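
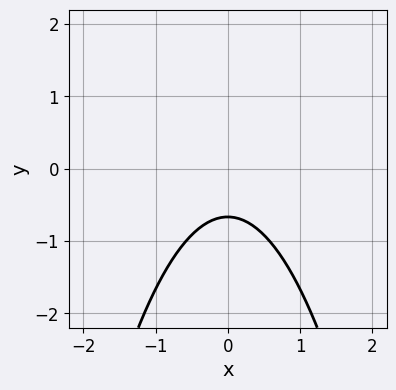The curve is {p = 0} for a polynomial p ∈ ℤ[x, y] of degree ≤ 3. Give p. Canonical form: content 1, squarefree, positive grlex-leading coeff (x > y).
Degree: the shape is more complex than any degree-1 curve, so deg p = 2.
Symmetries: mirror symmetry x ↦ −x ⇒ only even powers of x.
Observable constraints: the curve avoids every integer x-axis point in the box.
Fitting integer coefficients to these (and the overall shape) gives p.

3*x^2 + 3*y + 2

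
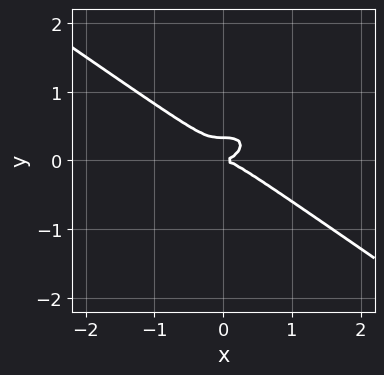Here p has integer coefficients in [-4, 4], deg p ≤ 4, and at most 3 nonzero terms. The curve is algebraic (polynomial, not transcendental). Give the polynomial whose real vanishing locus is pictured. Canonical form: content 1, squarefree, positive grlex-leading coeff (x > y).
x^3 + 3*y^3 - y^2

First, the degree is 3 — a generic line meets the curve in up to 3 points.
Then, from the axis intercepts and sections: it meets the y-axis at y = 0 (among the integer gridlines); one x-axis crossing is at x = 0.
Finally, these observations pin down the coefficients.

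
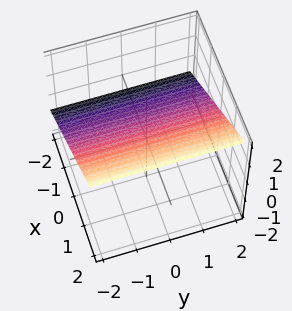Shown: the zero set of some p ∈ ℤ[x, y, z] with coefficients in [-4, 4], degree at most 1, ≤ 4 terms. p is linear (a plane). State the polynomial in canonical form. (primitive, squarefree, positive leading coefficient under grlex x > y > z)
(a) The degree is 1 — every cross-section is a straight line — this is a plane.
(b) From the axis intercepts and sections: it misses every integer gridline on the y-axis; it meets the x-axis at x = -1 (among the integer gridlines).
(c) Matching integer coefficients to the picture gives p.

2*x - 3*z + 2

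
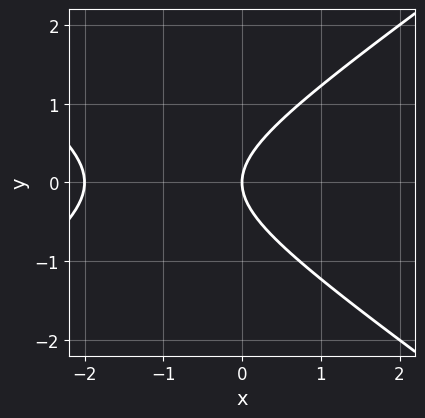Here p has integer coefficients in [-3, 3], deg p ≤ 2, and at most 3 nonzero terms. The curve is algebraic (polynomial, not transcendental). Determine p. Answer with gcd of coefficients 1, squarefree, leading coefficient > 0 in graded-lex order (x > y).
(a) deg p = 2.
(b) Symmetries: it's symmetric under y → −y, forcing even powers of y.
(c) From the visible intercepts: among the integer gridlines, it crosses the x-axis at x ∈ {-2, 0}; it crosses the y-axis at the gridline y = 0.
(d) Matching integer coefficients to the picture gives p.

x^2 - 2*y^2 + 2*x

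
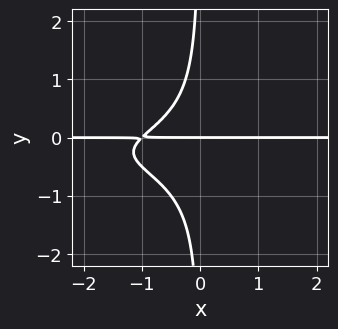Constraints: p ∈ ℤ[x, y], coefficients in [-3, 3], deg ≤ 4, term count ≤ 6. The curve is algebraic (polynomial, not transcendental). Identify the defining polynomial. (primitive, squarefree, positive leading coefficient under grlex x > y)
First, the degree is 4 — no degree-3 curve has this shape.
Then, reading off the gridlines: it meets the y-axis at y = 0 (among the integer gridlines); the visible x-axis segment lies entirely on the curve.
Finally, matching integer coefficients to the picture gives p.

2*x*y^3 + x*y^2 + x*y + y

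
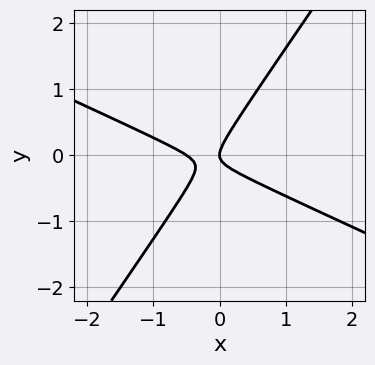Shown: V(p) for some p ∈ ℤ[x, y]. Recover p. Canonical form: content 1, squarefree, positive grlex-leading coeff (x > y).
2*x^2 + 3*x*y - 3*y^2 + x

(a) Degree: a generic line meets the curve in up to 2 points, so deg p = 2.
(b) From the axis intercepts and sections: it crosses the x-axis at the gridline x = 0; one y-axis crossing is at y = 0.
(c) Assembling these constraints gives the stated polynomial.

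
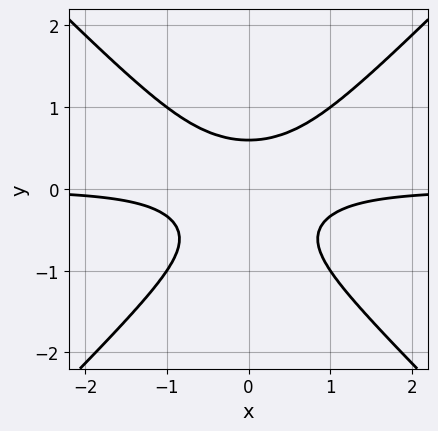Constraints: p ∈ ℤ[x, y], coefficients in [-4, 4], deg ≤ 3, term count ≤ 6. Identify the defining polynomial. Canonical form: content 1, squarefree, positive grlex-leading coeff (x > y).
3*x^2*y - 3*y^3 - y^2 + 1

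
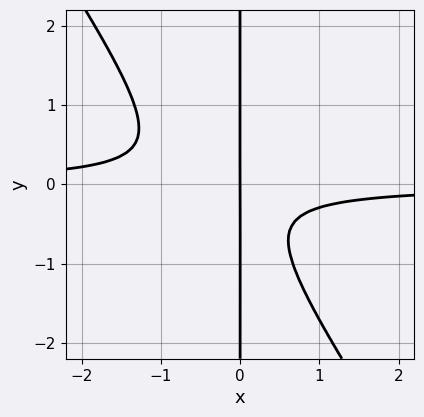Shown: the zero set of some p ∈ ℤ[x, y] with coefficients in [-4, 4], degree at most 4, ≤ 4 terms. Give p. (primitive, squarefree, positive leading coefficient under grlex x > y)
3*x^2*y + 2*x*y^2 + x*y + x

1. The degree is 3 — no degree-2 curve has this shape.
2. From the axis intercepts and sections: the visible y-axis segment lies entirely on the curve; one x-axis crossing is at x = 0.
3. Assembling these constraints gives the stated polynomial.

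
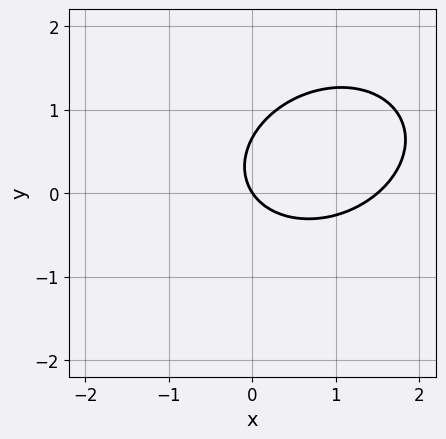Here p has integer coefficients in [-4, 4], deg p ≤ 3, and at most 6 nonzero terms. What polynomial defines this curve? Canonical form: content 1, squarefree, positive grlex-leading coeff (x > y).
2*x^2 - x*y + 3*y^2 - 3*x - 2*y

The degree is 2 — the shape is more complex than any degree-1 curve.
Checking where it meets the axes: one x-axis crossing is at x = 0; one y-axis crossing is at y = 0.
Matching integer coefficients to the picture gives p.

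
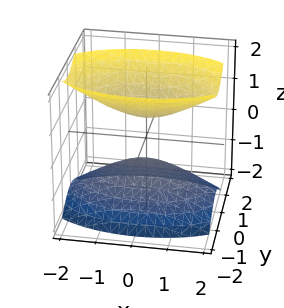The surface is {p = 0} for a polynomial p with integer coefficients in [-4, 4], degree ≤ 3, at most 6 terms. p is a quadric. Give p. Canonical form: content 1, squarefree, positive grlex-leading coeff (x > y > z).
First, the picture has 2 separate pieces. Treating them together as one polynomial.
Next, the degree is 2 — two sheets facing apart; a quadric.
Then, symmetries: it's symmetric under y → −y, forcing even powers of y; mirror symmetry z ↦ −z ⇒ only even powers of z; mirror symmetry x ↦ −x ⇒ only even powers of x.
Next, reading off the gridlines: the surface avoids every integer x-axis point in the box; the surface avoids every integer y-axis point in the box.
Finally, these observations pin down the coefficients.

x^2 + 3*y^2 - 2*z^2 + 1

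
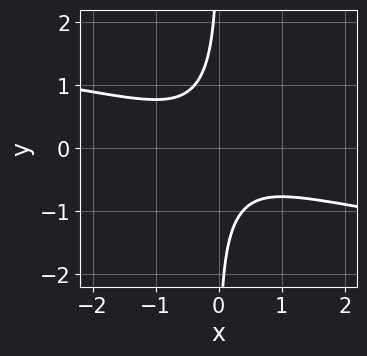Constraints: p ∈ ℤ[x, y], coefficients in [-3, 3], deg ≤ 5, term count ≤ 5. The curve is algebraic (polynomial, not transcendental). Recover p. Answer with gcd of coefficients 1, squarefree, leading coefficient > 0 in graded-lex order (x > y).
x*y^3 + x^2 + 2*x*y + 1

The degree is 4 — no degree-3 curve has this shape.
From the axis intercepts and sections: the curve avoids every integer y-axis point in the box; it misses every integer gridline on the x-axis.
Together with the visible shape, these determine p as stated.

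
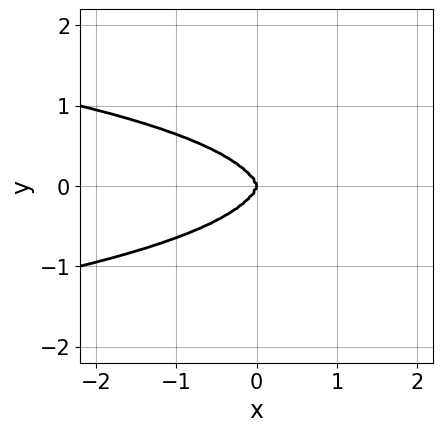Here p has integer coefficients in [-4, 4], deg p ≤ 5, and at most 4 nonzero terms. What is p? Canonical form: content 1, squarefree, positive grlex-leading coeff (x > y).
2*x^2*y^2 + y^4 + x^3

1. deg p = 4. A generic line meets the curve in up to 4 points.
2. Symmetries: it's symmetric under y → −y, forcing even powers of y.
3. From the visible intercepts: one x-axis crossing is at x = 0; it meets the y-axis at y = 0 (among the integer gridlines).
4. Together with the visible shape, these determine p as stated.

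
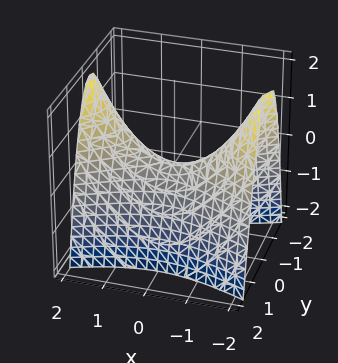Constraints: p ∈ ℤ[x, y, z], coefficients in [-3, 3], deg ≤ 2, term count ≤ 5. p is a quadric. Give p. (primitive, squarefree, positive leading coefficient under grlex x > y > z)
x^2 - 3*y^2 - 2*z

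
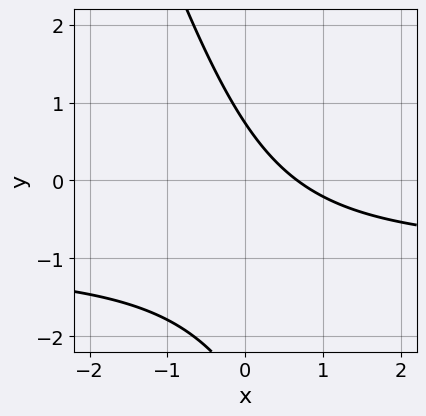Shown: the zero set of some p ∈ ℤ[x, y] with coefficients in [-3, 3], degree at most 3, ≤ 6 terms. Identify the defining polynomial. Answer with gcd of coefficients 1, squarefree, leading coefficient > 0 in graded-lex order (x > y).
3*x*y + y^2 + 3*x + 2*y - 2

First, the degree is 2 — a generic line meets the curve in up to 2 points.
Finally, the integer polynomial consistent with all of this is the stated p.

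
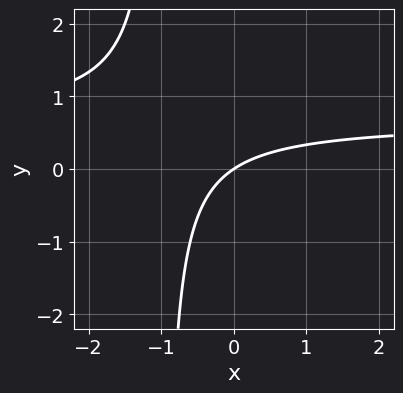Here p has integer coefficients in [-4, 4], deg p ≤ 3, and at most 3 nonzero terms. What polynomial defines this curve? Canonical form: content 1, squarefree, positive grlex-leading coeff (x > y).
3*x*y - 2*x + 3*y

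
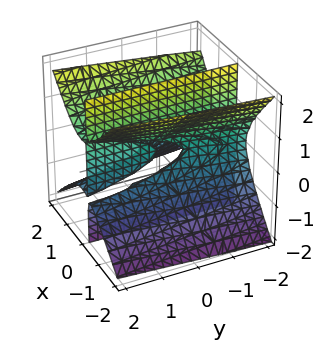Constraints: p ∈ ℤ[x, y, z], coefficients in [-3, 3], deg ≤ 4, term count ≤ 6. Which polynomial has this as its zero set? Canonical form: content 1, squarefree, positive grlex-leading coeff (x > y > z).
3*x^3 - 3*x*z^2 - 2*x^2 + x*y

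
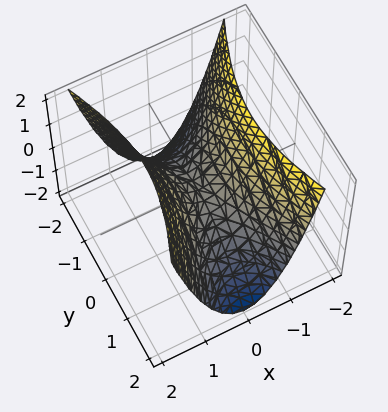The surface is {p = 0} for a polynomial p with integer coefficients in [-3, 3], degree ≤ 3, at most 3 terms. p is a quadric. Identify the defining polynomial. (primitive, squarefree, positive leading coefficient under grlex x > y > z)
First, the degree is 2 — a saddle surface; a quadric.
Then, symmetries: the y ↦ −y reflection is a symmetry, so y appears only in even powers; mirror symmetry x ↦ −x ⇒ only even powers of x.
Then, observable constraints: it meets the z-axis at z = 0 (among the integer gridlines); it meets the x-axis at x = 0 (among the integer gridlines); it crosses the y-axis at the gridline y = 0.
Finally, assembling these constraints gives the stated polynomial.

3*x^2 - y^2 - 2*z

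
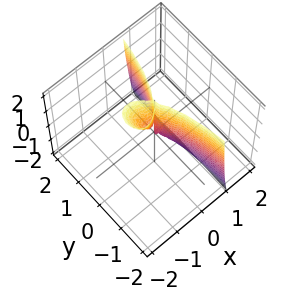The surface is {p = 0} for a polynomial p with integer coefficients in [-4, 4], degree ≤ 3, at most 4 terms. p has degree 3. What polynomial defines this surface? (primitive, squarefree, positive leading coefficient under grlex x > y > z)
Degree: no degree-2 surface has this shape, so deg p = 3.
Against the integer gridlines: it meets the x-axis at x = 0 (among the integer gridlines); one y-axis crossing is at y = 0; every point of the z-axis in the box is on the surface.
Solving for integer coefficients yields p as stated.

2*x^3 + x^2*z + x*y^2 - y^2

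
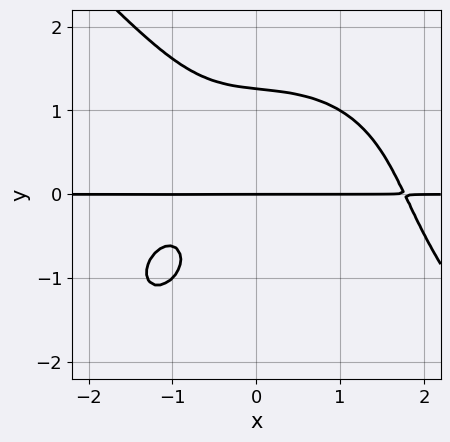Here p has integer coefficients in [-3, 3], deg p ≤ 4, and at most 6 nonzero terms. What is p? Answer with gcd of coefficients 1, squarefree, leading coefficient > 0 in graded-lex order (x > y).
x^3*y + y^4 + 2*x*y^2 - 2*x*y - 2*y

(a) deg p = 4. The shape is more complex than any degree-3 curve.
(b) Observable constraints: one y-axis crossing is at y = 0; every point of the x-axis in the box is on the curve.
(c) These observations pin down the coefficients.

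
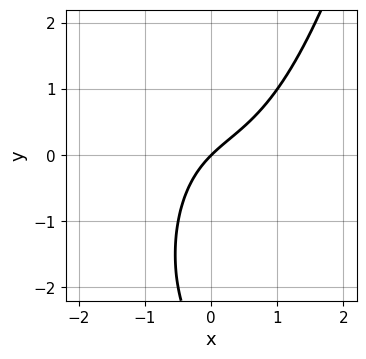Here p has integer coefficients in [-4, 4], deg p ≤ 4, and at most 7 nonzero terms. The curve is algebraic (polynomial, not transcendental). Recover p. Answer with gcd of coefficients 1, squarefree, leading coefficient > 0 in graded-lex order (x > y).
The degree is 3 — the shape is more complex than any degree-2 curve.
Observable constraints: it meets the x-axis at x = 0 (among the integer gridlines); it crosses the y-axis at the gridline y = 0.
Fitting integer coefficients to these (and the overall shape) gives p.

2*x^3 - x^2 - y^2 + 3*x - 3*y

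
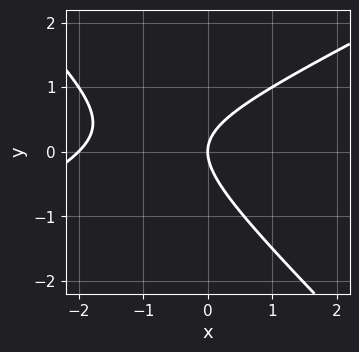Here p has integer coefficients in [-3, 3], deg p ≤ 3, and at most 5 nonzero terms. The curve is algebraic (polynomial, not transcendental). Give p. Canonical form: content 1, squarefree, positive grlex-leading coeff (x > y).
x^2 - x*y - 2*y^2 + 2*x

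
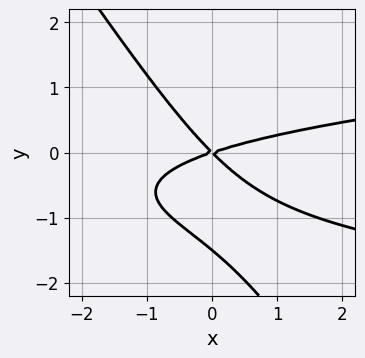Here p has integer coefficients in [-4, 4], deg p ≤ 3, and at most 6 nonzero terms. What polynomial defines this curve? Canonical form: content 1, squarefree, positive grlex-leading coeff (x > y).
First, deg p = 3.
Then, observable constraints: it crosses the x-axis at the gridline x = 0; one y-axis crossing is at y = 0.
Finally, the integer polynomial consistent with all of this is the stated p.

3*x*y^2 + 2*y^3 - x^2 + 2*x*y + 3*y^2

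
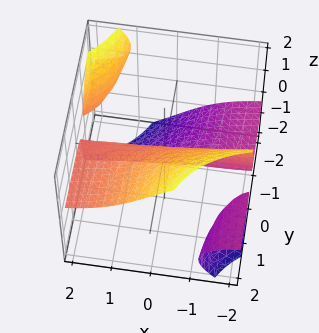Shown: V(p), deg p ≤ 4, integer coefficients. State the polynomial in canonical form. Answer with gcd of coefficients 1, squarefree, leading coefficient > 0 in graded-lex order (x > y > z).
2*x*y*z + z^3 - 2*y

1. There are 3 components. Treating them together as one polynomial.
2. Degree: no degree-2 surface has this shape, so deg p = 3.
3. Checking where it meets the axes: it meets the y-axis at y = 0 (among the integer gridlines); it meets the z-axis at z = 0 (among the integer gridlines).
4. The integer polynomial consistent with all of this is the stated p. Check: (-1, 0, 0) on the x-axis lies on the surface, and p(-1, 0, 0) = 0. ✓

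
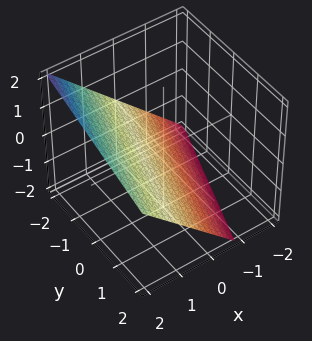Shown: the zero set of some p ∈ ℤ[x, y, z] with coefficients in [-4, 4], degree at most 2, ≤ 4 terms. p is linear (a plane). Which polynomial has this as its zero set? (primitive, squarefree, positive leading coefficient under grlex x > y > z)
3*x - y - 3*z - 2

The degree is 1 — every cross-section is a straight line — this is a plane.
From the visible intercepts: one y-axis crossing is at y = -2.
Assembling these constraints gives the stated polynomial.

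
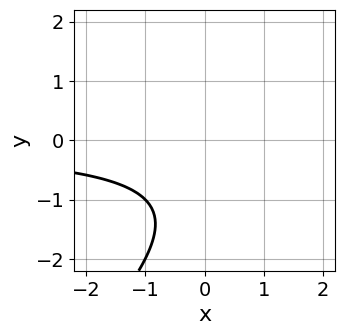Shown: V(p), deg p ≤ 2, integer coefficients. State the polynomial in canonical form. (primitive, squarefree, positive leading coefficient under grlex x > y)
The degree is 2 — no degree-1 curve has this shape.
From the visible intercepts: the curve avoids every integer x-axis point in the box; the curve avoids every integer y-axis point in the box.
The integer polynomial consistent with all of this is the stated p.

x*y - y^2 - 2*y - 2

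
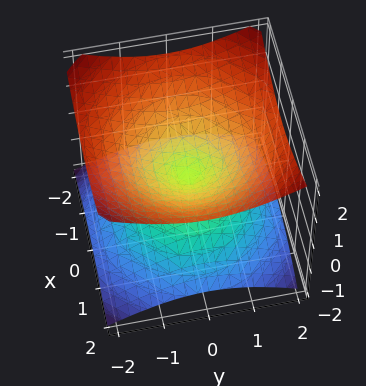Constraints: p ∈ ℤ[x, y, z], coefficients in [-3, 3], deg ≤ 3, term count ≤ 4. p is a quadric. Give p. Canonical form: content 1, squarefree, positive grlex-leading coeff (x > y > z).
deg p = 2. Two nappes meeting at a single point; a quadric.
Symmetries: the z ↦ −z reflection is a symmetry, so z appears only in even powers; every cross-section ⟂ z is a circle, so x, y appear only via x² + y².
Checking where it meets the axes: a circular section at z = -1 has radius between 1 and 2; it meets the x-axis at x = 0 (among the integer gridlines); it meets the y-axis at y = 0 (among the integer gridlines); it crosses the z-axis at the gridline z = 0.
Assembling these constraints gives the stated polynomial.

x^2 + y^2 - 2*z^2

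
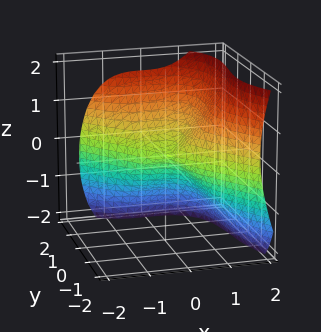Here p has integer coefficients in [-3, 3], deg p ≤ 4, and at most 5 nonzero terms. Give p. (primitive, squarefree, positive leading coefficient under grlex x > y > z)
First, the degree is 3 — no degree-2 surface has this shape.
Then, checking where it meets the axes: it crosses the y-axis at the gridline y = 0; it meets the z-axis at z = 0 (among the integer gridlines); it meets the x-axis at x = 0 (among the integer gridlines).
Finally, the integer polynomial consistent with all of this is the stated p.

2*x^3 + y^3 - y*z - 2*z^2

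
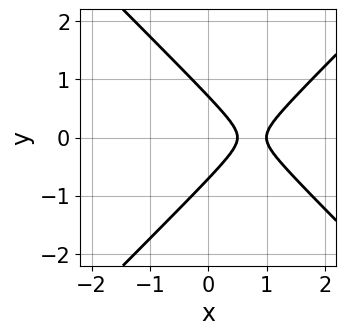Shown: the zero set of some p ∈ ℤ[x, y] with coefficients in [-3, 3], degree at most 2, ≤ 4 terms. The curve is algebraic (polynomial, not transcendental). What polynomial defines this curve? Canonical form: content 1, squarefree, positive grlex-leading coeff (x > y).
(a) deg p = 2. A generic line meets the curve in up to 2 points.
(b) Symmetries: it's symmetric under y → −y, forcing even powers of y.
(c) From the visible intercepts: one x-axis crossing is at x = 1.
(d) Fitting integer coefficients to these (and the overall shape) gives p.

2*x^2 - 2*y^2 - 3*x + 1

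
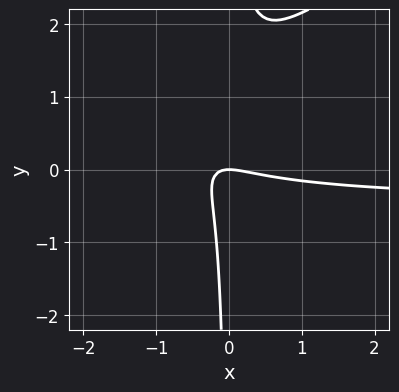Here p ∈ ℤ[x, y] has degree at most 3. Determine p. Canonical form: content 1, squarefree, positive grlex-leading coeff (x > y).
(a) deg p = 3. No degree-2 curve has this shape.
(b) From the visible intercepts: it meets the x-axis at x = 0 (among the integer gridlines); it meets the y-axis at y = 0 (among the integer gridlines).
(c) Solving for integer coefficients yields p as stated.

2*x^2*y - 3*x*y^2 + x^2 + 3*x*y + y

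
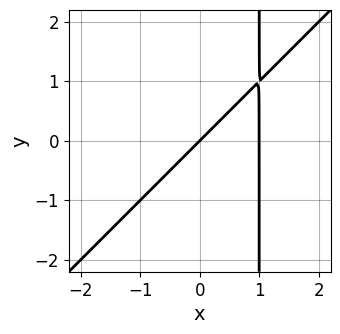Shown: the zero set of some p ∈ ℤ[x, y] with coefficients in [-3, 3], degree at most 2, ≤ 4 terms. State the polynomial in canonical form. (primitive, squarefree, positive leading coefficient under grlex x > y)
x^2 - x*y - x + y

The degree is 2 — no degree-1 curve has this shape.
From the visible intercepts: one y-axis crossing is at y = 0; the x-axis gridline crossings are at x ∈ {0, 1}.
Putting this together gives p.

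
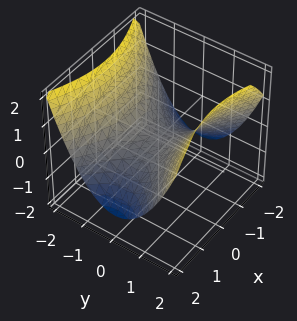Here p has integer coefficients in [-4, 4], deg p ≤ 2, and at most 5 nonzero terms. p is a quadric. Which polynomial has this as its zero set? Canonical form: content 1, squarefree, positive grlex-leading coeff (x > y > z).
x^2 - 2*y^2 + 3*z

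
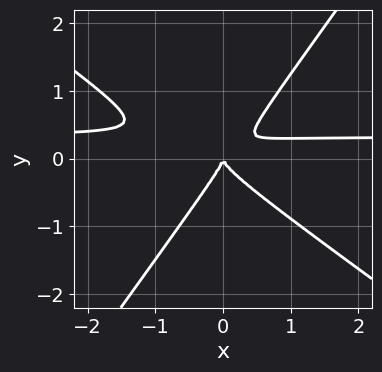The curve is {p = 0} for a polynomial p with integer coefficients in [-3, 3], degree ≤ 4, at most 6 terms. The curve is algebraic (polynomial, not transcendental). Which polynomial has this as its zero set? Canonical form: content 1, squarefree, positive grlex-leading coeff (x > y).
3*x^2*y + 2*x*y^2 - 3*y^3 - x^2

The degree is 3 — a generic line meets the curve in up to 3 points.
Observable constraints: it crosses the y-axis at the gridline y = 0; it meets the x-axis at x = 0 (among the integer gridlines).
Together with the visible shape, these determine p as stated.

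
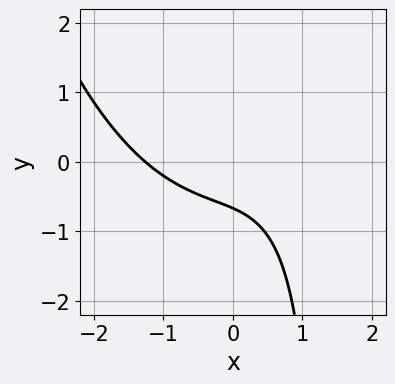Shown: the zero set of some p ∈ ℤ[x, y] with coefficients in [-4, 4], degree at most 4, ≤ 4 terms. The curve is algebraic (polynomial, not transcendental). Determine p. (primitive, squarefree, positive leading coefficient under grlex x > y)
First, degree: no degree-2 curve has this shape, so deg p = 3.
Finally, solving for integer coefficients yields p as stated.

x^3 - 2*x*y + 3*y + 2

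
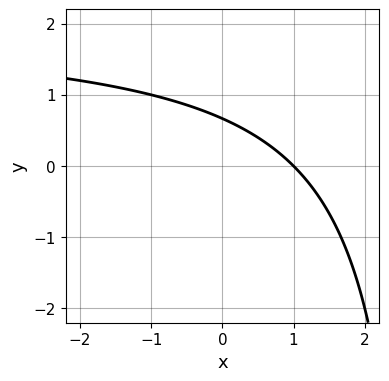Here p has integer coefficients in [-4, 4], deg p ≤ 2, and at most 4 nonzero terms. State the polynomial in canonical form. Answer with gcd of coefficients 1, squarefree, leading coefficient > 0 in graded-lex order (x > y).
(a) deg p = 2. A generic line meets the curve in up to 2 points.
(b) Observable constraints: one x-axis crossing is at x = 1.
(c) Matching integer coefficients to the picture gives p.

x*y - 2*x - 3*y + 2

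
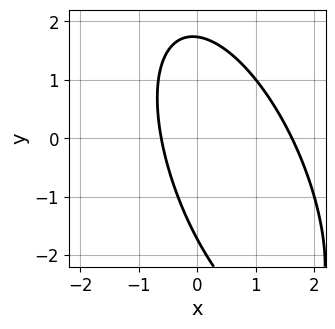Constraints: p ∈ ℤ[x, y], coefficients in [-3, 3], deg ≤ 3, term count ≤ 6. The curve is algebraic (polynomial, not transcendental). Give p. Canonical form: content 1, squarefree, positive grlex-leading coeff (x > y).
1. The degree is 2 — no degree-1 curve has this shape.
2. The integer polynomial consistent with all of this is the stated p.

3*x^2 + 2*x*y + y^2 - 3*x - 3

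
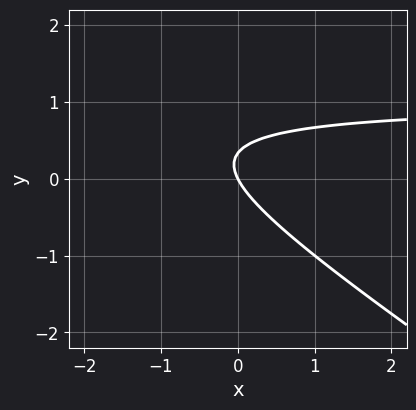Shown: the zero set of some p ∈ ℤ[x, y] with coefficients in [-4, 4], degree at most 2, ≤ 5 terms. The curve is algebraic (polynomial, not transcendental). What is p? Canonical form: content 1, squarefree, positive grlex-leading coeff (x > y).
First, the degree is 2 — no degree-1 curve has this shape.
Then, reading off the gridlines: it crosses the y-axis at the gridline y = 0; it meets the x-axis at x = 0 (among the integer gridlines).
Finally, fitting integer coefficients to these (and the overall shape) gives p.

2*x*y + 3*y^2 - 2*x - y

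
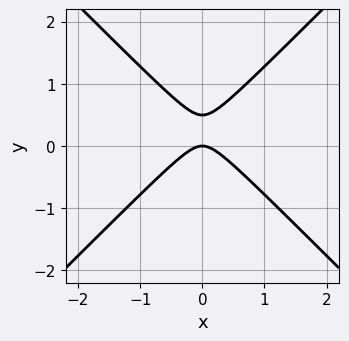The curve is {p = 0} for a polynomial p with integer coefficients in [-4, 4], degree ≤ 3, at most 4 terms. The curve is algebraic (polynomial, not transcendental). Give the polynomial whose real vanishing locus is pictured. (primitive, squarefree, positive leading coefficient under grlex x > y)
First, deg p = 2.
Then, symmetries: mirror symmetry x ↦ −x ⇒ only even powers of x.
Then, observable constraints: it meets the y-axis at y = 0 (among the integer gridlines); it crosses the x-axis at the gridline x = 0.
Finally, together with the visible shape, these determine p as stated.

2*x^2 - 2*y^2 + y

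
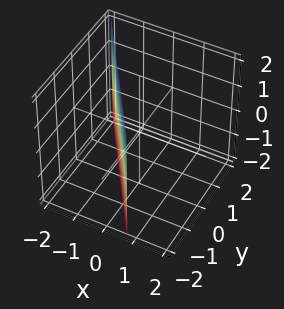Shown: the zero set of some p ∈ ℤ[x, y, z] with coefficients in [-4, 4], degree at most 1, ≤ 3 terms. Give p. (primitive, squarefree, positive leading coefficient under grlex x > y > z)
(a) Degree: every cross-section is a straight line — this is a plane, so deg p = 1.
(b) Against the integer gridlines: one y-axis crossing is at y = -1; it misses every integer gridline on the z-axis.
(c) Together with the visible shape, these determine p as stated.

3*x + 2*y + 2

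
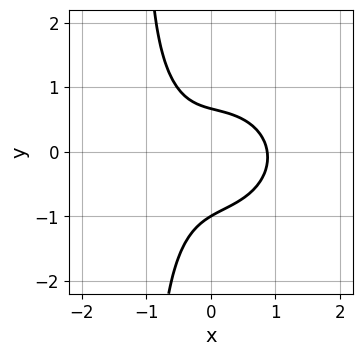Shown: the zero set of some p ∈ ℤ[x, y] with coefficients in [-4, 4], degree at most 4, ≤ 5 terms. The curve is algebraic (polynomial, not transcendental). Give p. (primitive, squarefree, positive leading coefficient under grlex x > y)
3*x^3 + 3*x*y^2 + 3*y^2 + y - 2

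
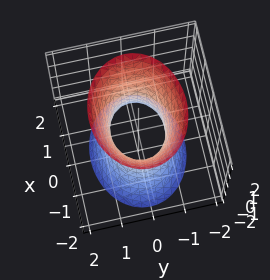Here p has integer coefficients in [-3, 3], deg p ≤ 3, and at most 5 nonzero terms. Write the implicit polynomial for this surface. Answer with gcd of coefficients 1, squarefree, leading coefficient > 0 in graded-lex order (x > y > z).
1. deg p = 2.
2. Symmetries: it's symmetric under z → −z, forcing even powers of z; it's symmetric under y → −y, forcing even powers of y; it's symmetric under x → −x, forcing even powers of x.
3. Reading off the gridlines: the x-axis gridline crossings are at x ∈ {-1, 1}; the surface avoids every integer z-axis point in the box.
4. Assembling these constraints gives the stated polynomial.

2*x^2 + 3*y^2 - z^2 - 2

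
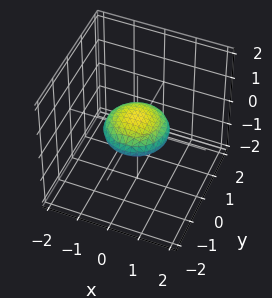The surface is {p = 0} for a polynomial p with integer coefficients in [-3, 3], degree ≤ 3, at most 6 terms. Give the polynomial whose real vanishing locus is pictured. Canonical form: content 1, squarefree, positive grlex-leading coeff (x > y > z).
x^2 + y^2 + 3*z^2 - 1

deg p = 2. Bounded and convex; a quadric.
Symmetries: it's symmetric under z → −z, forcing even powers of z; rotational symmetry about the z-axis ⇒ p depends on x, y only through x² + y².
From the visible intercepts: the x-axis gridline crossings are at x ∈ {-1, 1}; a circular section at z = 0 has radius exactly 1; the y-axis gridline crossings are at y ∈ {-1, 1}.
Fitting integer coefficients to these (and the overall shape) gives p.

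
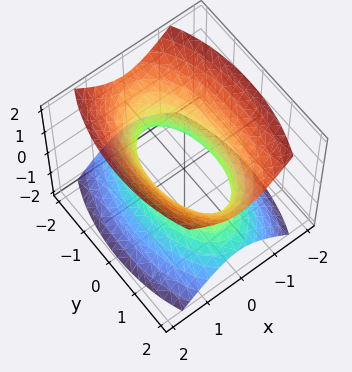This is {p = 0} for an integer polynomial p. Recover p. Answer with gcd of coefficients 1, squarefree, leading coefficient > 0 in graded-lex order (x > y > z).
(a) The degree is 2 — an hourglass — one-sheet hyperboloid; a quadric.
(b) Symmetries: mirror symmetry z ↦ −z ⇒ only even powers of z; mirror symmetry y ↦ −y ⇒ only even powers of y; the x ↦ −x reflection is a symmetry, so x appears only in even powers.
(c) From the visible intercepts: the surface avoids every integer z-axis point in the box.
(d) Matching integer coefficients to the picture gives p.

3*x^2 + y^2 - 2*z^2 - 2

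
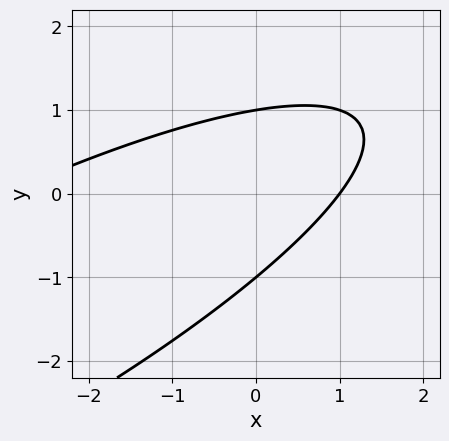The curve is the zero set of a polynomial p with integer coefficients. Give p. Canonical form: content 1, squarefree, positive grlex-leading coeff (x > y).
x^2 - 3*x*y + 3*y^2 + 2*x - 3

The degree is 2 — the shape is more complex than any degree-1 curve.
Checking where it meets the axes: among the integer gridlines, it crosses the y-axis at y ∈ {-1, 1}; it meets the x-axis at x = 1 (among the integer gridlines).
Putting this together gives p.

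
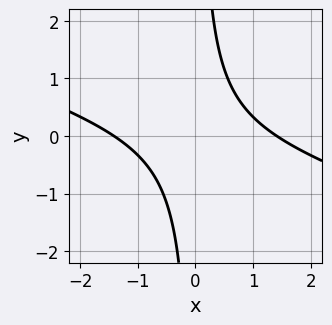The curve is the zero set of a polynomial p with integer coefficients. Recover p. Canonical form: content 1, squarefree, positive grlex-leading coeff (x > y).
x^2 + 3*x*y - 2

(a) deg p = 2. The shape is more complex than any degree-1 curve.
(b) Checking where it meets the axes: it misses every integer gridline on the y-axis.
(c) Assembling these constraints gives the stated polynomial.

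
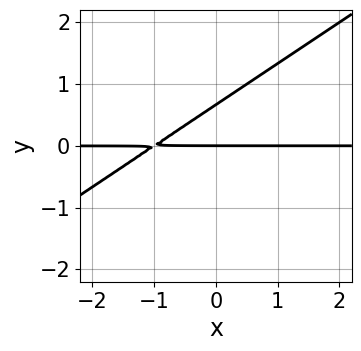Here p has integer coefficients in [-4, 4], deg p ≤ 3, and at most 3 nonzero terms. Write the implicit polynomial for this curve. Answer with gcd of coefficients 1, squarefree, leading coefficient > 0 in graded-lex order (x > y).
2*x*y - 3*y^2 + 2*y

(a) The degree is 2 — the shape is more complex than any degree-1 curve.
(b) Against the integer gridlines: it meets the y-axis at y = 0 (among the integer gridlines); every point of the x-axis in the box is on the curve.
(c) Putting this together gives p.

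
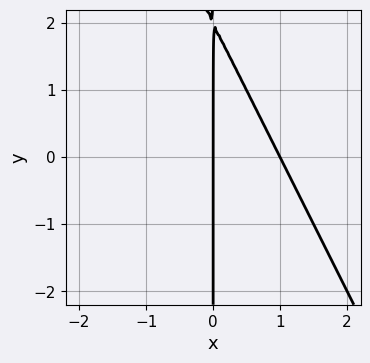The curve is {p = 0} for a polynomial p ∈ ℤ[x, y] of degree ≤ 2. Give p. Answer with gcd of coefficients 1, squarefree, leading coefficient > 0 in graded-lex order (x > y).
(a) deg p = 2.
(b) Checking where it meets the axes: every point of the y-axis in the box is on the curve; among the integer gridlines, it crosses the x-axis at x ∈ {0, 1}.
(c) Putting this together gives p.

2*x^2 + x*y - 2*x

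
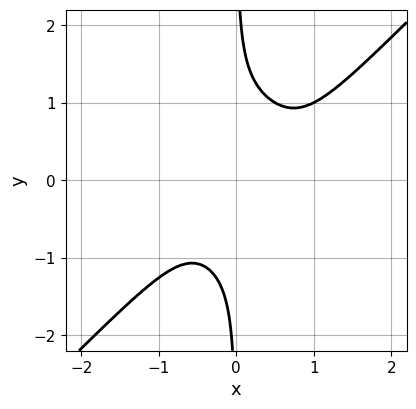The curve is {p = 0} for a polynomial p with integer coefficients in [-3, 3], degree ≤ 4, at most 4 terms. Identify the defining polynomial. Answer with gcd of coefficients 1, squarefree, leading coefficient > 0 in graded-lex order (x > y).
The degree is 4 — no degree-3 curve has this shape.
Against the integer gridlines: the curve avoids every integer y-axis point in the box; no x-intercept at any integer in the box.
These observations pin down the coefficients.

2*x^4 - 2*x*y^3 - x^3 + 1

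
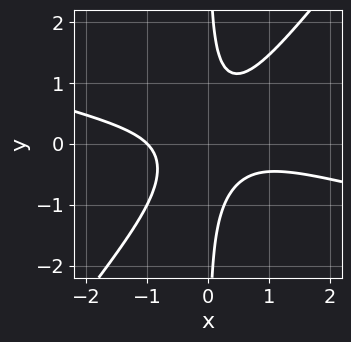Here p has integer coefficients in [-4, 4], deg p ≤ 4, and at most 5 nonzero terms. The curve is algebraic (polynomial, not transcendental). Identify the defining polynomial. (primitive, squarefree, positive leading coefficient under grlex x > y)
x^3 + 3*x^2*y - 3*x*y^2 + 1

(a) Degree: no degree-2 curve has this shape, so deg p = 3.
(b) Observable constraints: the curve avoids every integer y-axis point in the box; it crosses the x-axis at the gridline x = -1.
(c) The integer polynomial consistent with all of this is the stated p.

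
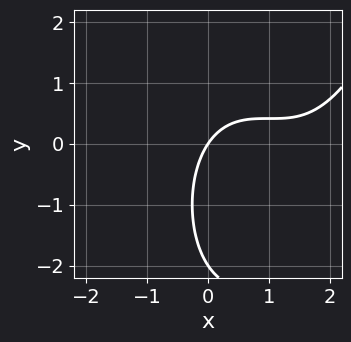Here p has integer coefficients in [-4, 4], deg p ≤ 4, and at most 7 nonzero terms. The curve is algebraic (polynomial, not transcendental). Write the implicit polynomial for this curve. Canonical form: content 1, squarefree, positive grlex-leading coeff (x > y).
(a) Degree: a generic line meets the curve in up to 3 points, so deg p = 3.
(b) From the visible intercepts: among the integer gridlines, it crosses the y-axis at y ∈ {-2, 0}; it crosses the x-axis at the gridline x = 0.
(c) Putting this together gives p.

x^3 - 3*x^2 - y^2 + 3*x - 2*y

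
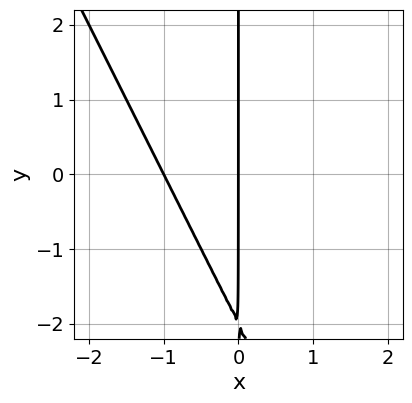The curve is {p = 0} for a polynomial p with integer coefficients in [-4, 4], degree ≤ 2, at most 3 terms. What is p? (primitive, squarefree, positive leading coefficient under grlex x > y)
2*x^2 + x*y + 2*x

The degree is 2 — a generic line meets the curve in up to 2 points.
Observable constraints: the x-axis gridline crossings are at x ∈ {-1, 0}; the visible y-axis segment lies entirely on the curve.
The integer polynomial consistent with all of this is the stated p.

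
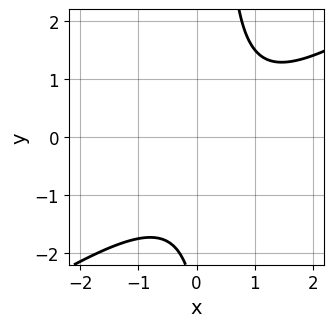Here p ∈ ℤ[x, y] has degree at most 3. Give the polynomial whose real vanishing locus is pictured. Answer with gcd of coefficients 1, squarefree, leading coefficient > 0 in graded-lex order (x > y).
First, deg p = 2. No degree-1 curve has this shape.
Then, observable constraints: no x-intercept at any integer in the box; the curve avoids every integer y-axis point in the box.
Finally, fitting integer coefficients to these (and the overall shape) gives p.

2*x^2 - 3*x*y - 2*x + y + 3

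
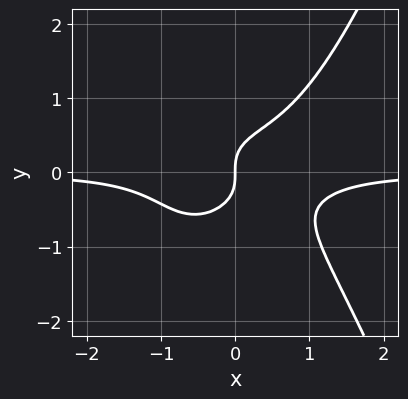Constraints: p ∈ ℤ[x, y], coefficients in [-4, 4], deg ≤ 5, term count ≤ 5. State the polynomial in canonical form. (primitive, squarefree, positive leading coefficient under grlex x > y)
2*x^3*y - 2*y^3 + x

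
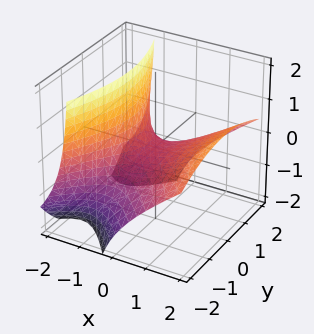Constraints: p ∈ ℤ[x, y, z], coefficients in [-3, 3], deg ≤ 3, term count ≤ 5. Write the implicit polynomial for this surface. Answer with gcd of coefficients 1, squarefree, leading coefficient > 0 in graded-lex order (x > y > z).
2*x^2 - 3*x*z - y^2 - 3*z

1. The degree is 2 — the shape is more complex than any degree-1 surface.
2. From the visible intercepts: it crosses the x-axis at the gridline x = 0; one z-axis crossing is at z = 0; one y-axis crossing is at y = 0.
3. Together with the visible shape, these determine p as stated.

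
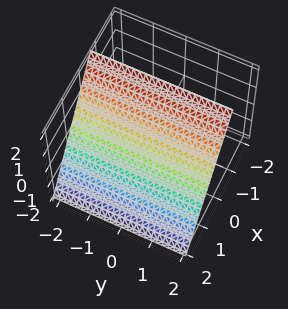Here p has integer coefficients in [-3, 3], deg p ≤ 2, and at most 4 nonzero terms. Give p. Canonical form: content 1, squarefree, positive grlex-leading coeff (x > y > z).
3*x + 2*z - 2

(a) deg p = 1.
(b) Against the integer gridlines: the surface avoids every integer y-axis point in the box; it meets the z-axis at z = 1 (among the integer gridlines).
(c) Matching integer coefficients to the picture gives p.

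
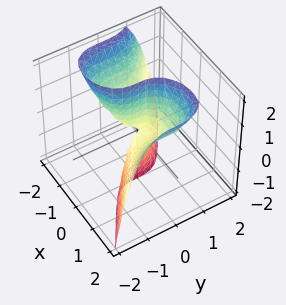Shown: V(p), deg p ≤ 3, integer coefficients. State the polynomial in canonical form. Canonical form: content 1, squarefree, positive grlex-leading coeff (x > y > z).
x^3 + 2*y^3 - 2*x*z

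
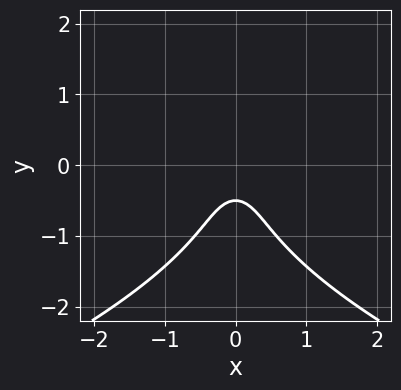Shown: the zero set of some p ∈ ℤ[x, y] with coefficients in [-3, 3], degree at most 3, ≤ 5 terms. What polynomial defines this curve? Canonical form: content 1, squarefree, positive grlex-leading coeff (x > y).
1. The degree is 3 — no degree-2 curve has this shape.
2. Symmetries: the x ↦ −x reflection is a symmetry, so x appears only in even powers.
3. From the axis intercepts and sections: it misses every integer gridline on the x-axis.
4. Assembling these constraints gives the stated polynomial.

2*y^3 + 3*x^2 + 3*y^2 + 3*y + 1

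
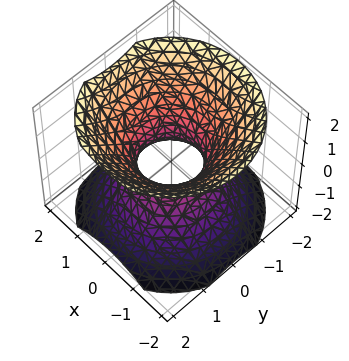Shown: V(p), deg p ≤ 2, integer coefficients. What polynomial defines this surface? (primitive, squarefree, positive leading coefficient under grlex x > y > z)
3*x^2 + 3*y^2 - 3*z^2 - 2

(a) The degree is 2 — an hourglass — one-sheet hyperboloid; a quadric.
(b) Symmetries: it's symmetric under z → −z, forcing even powers of z; rotational symmetry about the z-axis ⇒ p depends on x, y only through x² + y².
(c) From the visible intercepts: a circular section at z = 0 has radius between 0 and 1; the surface avoids every integer z-axis point in the box.
(d) Fitting integer coefficients to these (and the overall shape) gives p.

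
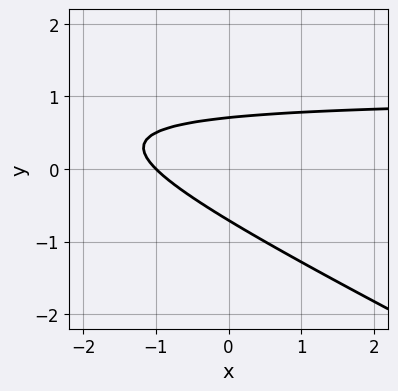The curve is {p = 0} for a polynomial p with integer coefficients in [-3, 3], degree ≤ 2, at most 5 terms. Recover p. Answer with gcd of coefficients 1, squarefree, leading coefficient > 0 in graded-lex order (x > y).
x*y + 2*y^2 - x - 1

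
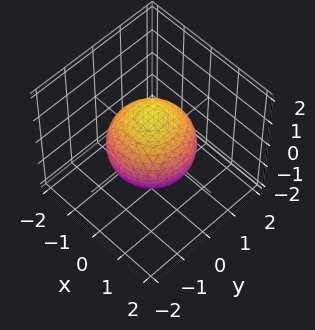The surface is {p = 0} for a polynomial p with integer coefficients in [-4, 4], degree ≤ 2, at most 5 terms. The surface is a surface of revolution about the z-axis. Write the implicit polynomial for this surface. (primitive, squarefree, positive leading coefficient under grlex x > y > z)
2*x^2 + 2*y^2 + 2*z^2 - 3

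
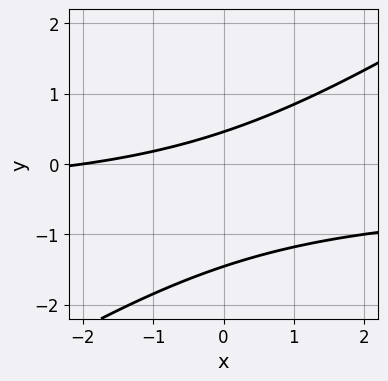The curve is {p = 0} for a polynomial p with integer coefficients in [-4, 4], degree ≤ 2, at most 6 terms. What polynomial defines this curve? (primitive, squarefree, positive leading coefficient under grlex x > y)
2*x*y - 3*y^2 + x - 3*y + 2

The degree is 2 — the shape is more complex than any degree-1 curve.
Against the integer gridlines: it crosses the x-axis at the gridline x = -2.
Matching integer coefficients to the picture gives p.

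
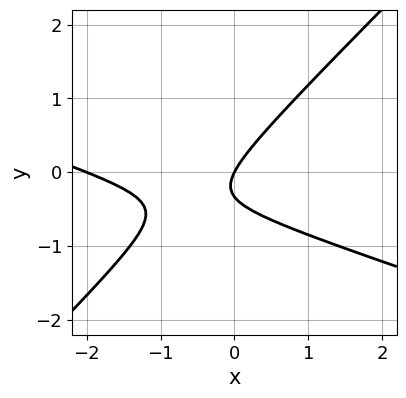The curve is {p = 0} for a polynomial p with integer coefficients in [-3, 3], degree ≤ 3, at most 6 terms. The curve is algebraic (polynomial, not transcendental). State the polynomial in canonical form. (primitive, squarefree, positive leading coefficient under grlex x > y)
x^2 + 2*x*y - 3*y^2 + 2*x - y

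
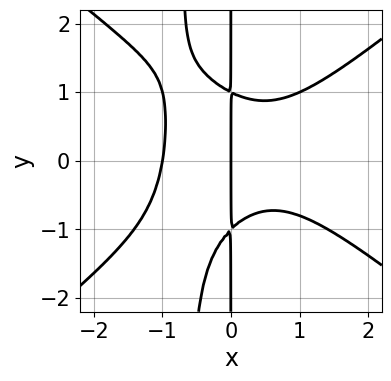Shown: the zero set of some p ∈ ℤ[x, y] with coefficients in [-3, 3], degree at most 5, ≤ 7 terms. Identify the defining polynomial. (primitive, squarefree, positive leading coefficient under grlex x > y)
2*x^4 - 3*x^2*y^2 + x^2*y - 2*x*y^2 + 2*x

First, deg p = 4. A generic line meets the curve in up to 4 points.
Then, from the visible intercepts: every point of the y-axis in the box is on the curve; among the integer gridlines, it crosses the x-axis at x ∈ {-1, 0}.
Finally, putting this together gives p.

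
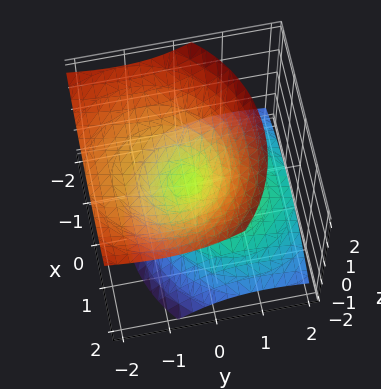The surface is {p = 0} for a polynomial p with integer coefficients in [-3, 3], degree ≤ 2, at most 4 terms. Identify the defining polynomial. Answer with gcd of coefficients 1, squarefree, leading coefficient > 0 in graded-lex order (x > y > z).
2*x^2 + 2*y^2 + 3*y*z - 3*z^2

(a) The picture has 2 separate pieces.
(b) The degree is 2 — the shape is more complex than any degree-1 surface.
(c) Reading off the gridlines: one z-axis crossing is at z = 0; one y-axis crossing is at y = 0; one x-axis crossing is at x = 0.
(d) These observations pin down the coefficients.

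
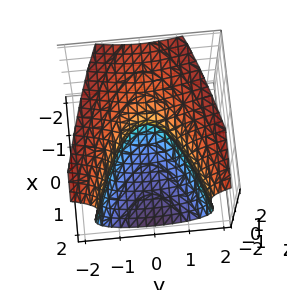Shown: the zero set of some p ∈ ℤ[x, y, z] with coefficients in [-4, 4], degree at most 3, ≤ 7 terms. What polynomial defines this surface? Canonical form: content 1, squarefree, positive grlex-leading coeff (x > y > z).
z^3 - 2*y^2 + 2*x - z + 1

The degree is 3 — a generic line meets the surface in up to 3 points.
Solving for integer coefficients yields p as stated.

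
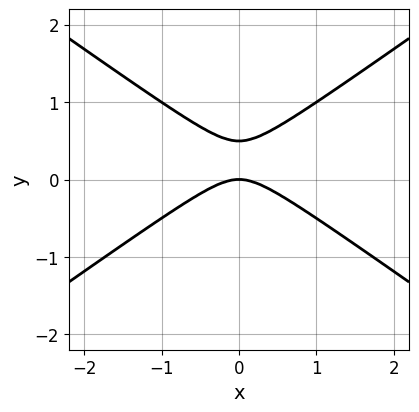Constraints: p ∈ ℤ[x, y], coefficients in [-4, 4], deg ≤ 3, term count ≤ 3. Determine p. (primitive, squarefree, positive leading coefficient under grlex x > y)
x^2 - 2*y^2 + y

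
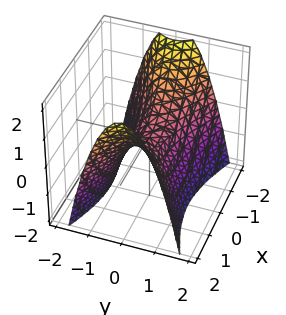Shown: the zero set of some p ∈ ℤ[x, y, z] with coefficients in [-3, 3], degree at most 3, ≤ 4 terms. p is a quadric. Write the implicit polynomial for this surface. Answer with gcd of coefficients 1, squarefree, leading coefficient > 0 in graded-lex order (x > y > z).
1. The degree is 2 — a saddle surface; a quadric.
2. Symmetries: mirror symmetry y ↦ −y ⇒ only even powers of y; the x ↦ −x reflection is a symmetry, so x appears only in even powers.
3. Observable constraints: it crosses the z-axis at the gridline z = 0; it crosses the y-axis at the gridline y = 0.
4. Putting this together gives p.

x^2 - 3*y^2 - 2*z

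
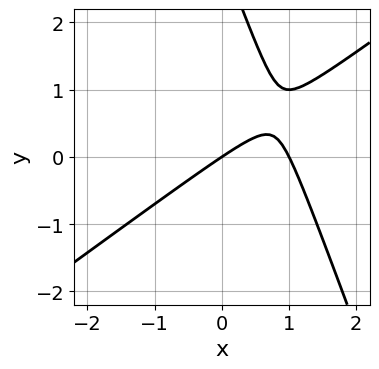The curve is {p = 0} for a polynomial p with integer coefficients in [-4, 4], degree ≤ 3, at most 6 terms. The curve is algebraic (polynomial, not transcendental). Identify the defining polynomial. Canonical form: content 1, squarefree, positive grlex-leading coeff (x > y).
1. The degree is 2 — the shape is more complex than any degree-1 curve.
2. From the axis intercepts and sections: the x-axis gridline crossings are at x ∈ {0, 1}; it meets the y-axis at y = 0 (among the integer gridlines).
3. Together with the visible shape, these determine p as stated.

2*x^2 - 2*x*y - y^2 - 2*x + 3*y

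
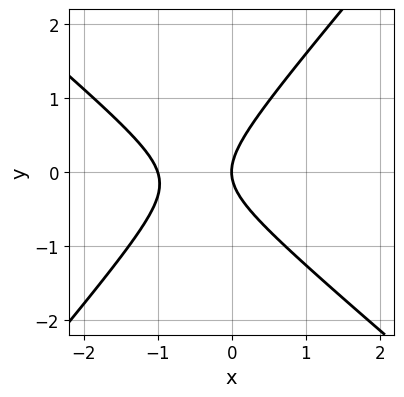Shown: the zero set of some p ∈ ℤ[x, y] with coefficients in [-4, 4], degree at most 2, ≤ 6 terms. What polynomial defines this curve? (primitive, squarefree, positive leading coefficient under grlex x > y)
3*x^2 + x*y - 3*y^2 + 3*x

The degree is 2 — the shape is more complex than any degree-1 curve.
Against the integer gridlines: among the integer gridlines, it crosses the x-axis at x ∈ {-1, 0}; it crosses the y-axis at the gridline y = 0.
Putting this together gives p.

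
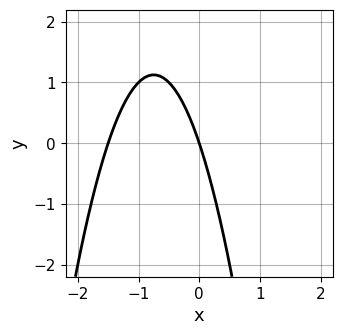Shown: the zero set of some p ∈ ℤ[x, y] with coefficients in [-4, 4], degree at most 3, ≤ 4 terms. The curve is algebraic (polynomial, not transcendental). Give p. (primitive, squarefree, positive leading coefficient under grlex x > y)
2*x^2 + 3*x + y

deg p = 2.
From the axis intercepts and sections: it meets the x-axis at x = 0 (among the integer gridlines); one y-axis crossing is at y = 0.
The integer polynomial consistent with all of this is the stated p.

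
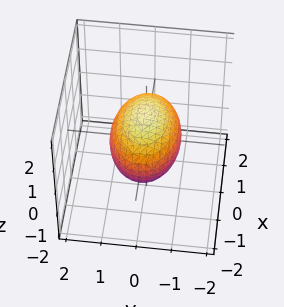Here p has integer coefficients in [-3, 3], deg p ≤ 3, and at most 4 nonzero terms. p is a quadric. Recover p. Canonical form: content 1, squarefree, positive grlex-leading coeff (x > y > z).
x^2 + 2*y^2 + 2*z^2 - 2

Degree: bounded and convex; a quadric, so deg p = 2.
Symmetries: the x ↦ −x reflection is a symmetry, so x appears only in even powers; it's symmetric under y → −y, forcing even powers of y; the z ↦ −z reflection is a symmetry, so z appears only in even powers.
Against the integer gridlines: the z-axis gridline crossings are at z ∈ {-1, 1}; among the integer gridlines, it crosses the y-axis at y ∈ {-1, 1}.
Together with the visible shape, these determine p as stated.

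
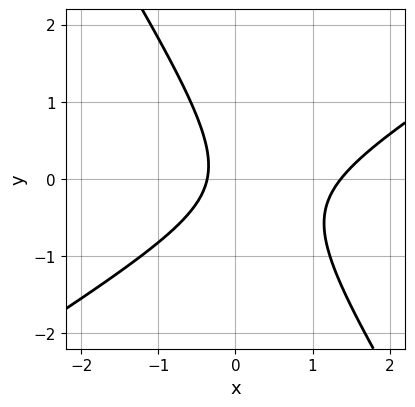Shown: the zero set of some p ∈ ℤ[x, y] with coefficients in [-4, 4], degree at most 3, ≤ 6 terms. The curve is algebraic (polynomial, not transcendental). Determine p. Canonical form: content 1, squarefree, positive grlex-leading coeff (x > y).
1. deg p = 2. No degree-1 curve has this shape.
2. Checking where it meets the axes: no y-intercept at any integer in the box.
3. The integer polynomial consistent with all of this is the stated p.

2*x^2 - 2*x*y - 2*y^2 - 2*x - 1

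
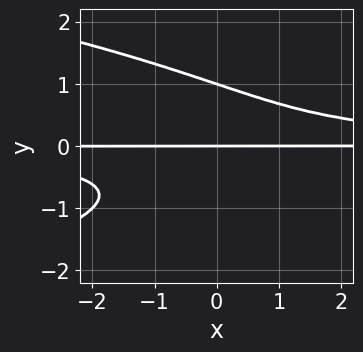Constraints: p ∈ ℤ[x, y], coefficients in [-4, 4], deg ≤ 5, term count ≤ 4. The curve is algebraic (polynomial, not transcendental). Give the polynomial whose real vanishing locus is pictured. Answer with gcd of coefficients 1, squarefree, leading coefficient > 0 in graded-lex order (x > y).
1. Degree: no degree-3 curve has this shape, so deg p = 4.
2. Against the integer gridlines: the y-axis gridline crossings are at y ∈ {0, 1}; every point of the x-axis in the box is on the curve.
3. The integer polynomial consistent with all of this is the stated p.

y^4 + x*y^2 - y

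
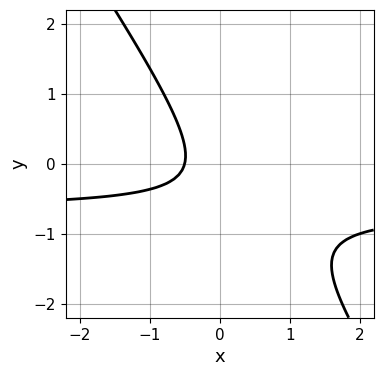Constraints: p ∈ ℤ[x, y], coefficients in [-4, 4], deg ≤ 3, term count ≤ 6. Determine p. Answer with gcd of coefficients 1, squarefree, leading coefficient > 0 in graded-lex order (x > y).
(a) The degree is 2 — a generic line meets the curve in up to 2 points.
(b) Observable constraints: the curve avoids every integer y-axis point in the box.
(c) Putting this together gives p.

3*x*y + 2*y^2 + 2*x + y + 1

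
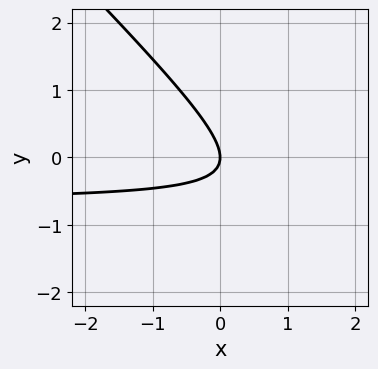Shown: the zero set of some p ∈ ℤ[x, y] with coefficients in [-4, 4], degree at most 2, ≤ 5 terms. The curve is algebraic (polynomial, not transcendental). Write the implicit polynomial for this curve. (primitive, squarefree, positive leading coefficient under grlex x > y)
3*x*y + 3*y^2 + 2*x

1. deg p = 2. No degree-1 curve has this shape.
2. Observable constraints: it meets the x-axis at x = 0 (among the integer gridlines); it crosses the y-axis at the gridline y = 0.
3. Together with the visible shape, these determine p as stated.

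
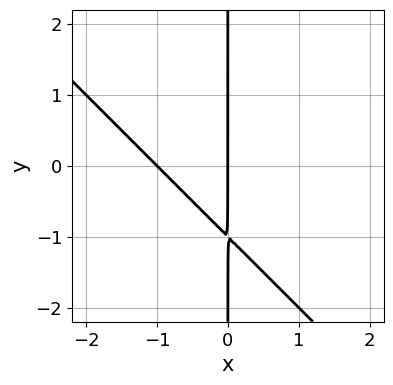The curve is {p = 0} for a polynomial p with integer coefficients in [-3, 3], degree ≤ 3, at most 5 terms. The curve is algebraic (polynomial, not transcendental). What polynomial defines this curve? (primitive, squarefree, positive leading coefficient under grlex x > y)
1. Degree: no degree-1 curve has this shape, so deg p = 2.
2. Checking where it meets the axes: the x-axis gridline crossings are at x ∈ {-1, 0}; every point of the y-axis in the box is on the curve.
3. Fitting integer coefficients to these (and the overall shape) gives p.

x^2 + x*y + x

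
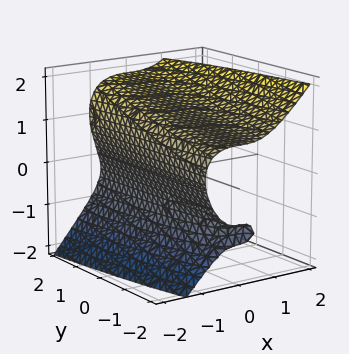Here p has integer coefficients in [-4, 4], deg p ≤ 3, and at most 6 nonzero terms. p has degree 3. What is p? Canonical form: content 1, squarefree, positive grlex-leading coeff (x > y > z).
3*x^3 + y*z^2 - 2*z^3 + 2*z + 2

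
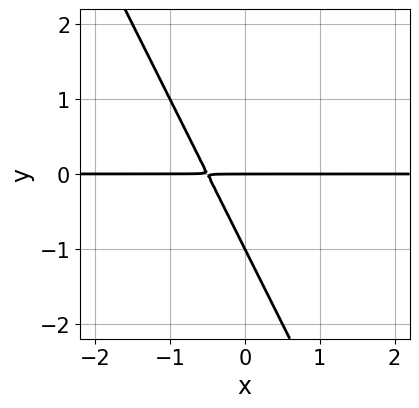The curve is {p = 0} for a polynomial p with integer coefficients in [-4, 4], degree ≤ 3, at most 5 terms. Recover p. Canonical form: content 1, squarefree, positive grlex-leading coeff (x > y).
2*x*y + y^2 + y

deg p = 2. A generic line meets the curve in up to 2 points.
Checking where it meets the axes: the y-axis gridline crossings are at y ∈ {-1, 0}; every point of the x-axis in the box is on the curve.
Matching integer coefficients to the picture gives p.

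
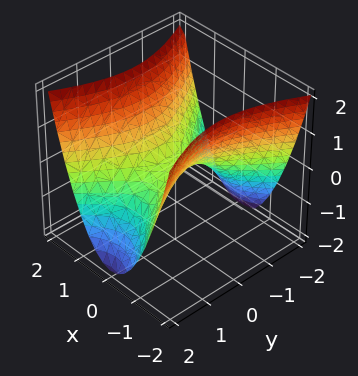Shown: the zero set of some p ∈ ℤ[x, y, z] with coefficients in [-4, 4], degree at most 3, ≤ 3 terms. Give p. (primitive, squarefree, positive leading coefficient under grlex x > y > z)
(a) deg p = 2.
(b) Symmetries: mirror symmetry y ↦ −y ⇒ only even powers of y; mirror symmetry x ↦ −x ⇒ only even powers of x.
(c) Reading off the gridlines: it crosses the x-axis at the gridline x = 0; it crosses the z-axis at the gridline z = 0; one y-axis crossing is at y = 0.
(d) Matching integer coefficients to the picture gives p.

2*x^2 - y^2 - 2*z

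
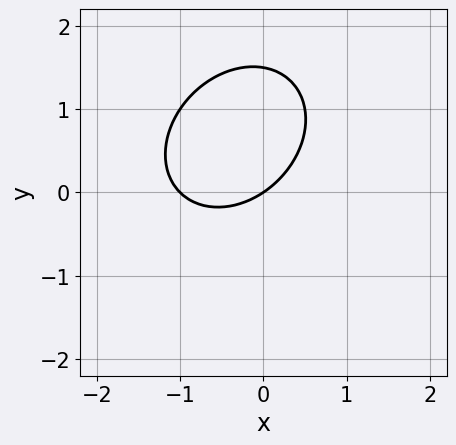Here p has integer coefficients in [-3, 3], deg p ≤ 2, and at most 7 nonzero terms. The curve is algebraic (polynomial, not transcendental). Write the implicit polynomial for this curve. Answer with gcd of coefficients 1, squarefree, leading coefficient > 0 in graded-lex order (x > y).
(a) deg p = 2. A generic line meets the curve in up to 2 points.
(b) Observable constraints: the x-axis gridline crossings are at x ∈ {-1, 0}; one y-axis crossing is at y = 0.
(c) The integer polynomial consistent with all of this is the stated p.

2*x^2 - x*y + 2*y^2 + 2*x - 3*y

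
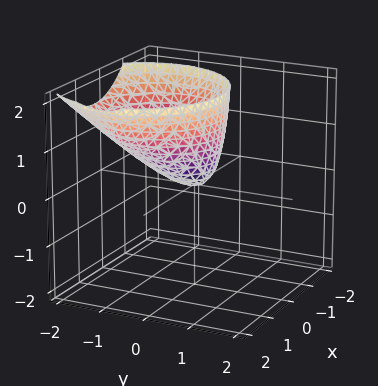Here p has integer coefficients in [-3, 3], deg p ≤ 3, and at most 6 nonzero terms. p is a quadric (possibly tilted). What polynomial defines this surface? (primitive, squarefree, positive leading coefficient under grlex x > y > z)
3*x^2 - x*z + 3*y^2 + 3*y*z - 3*z

(a) deg p = 2. No degree-1 surface has this shape.
(b) From the visible intercepts: one z-axis crossing is at z = 0; it crosses the y-axis at the gridline y = 0; one x-axis crossing is at x = 0.
(c) These observations pin down the coefficients.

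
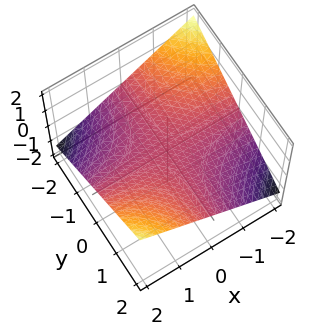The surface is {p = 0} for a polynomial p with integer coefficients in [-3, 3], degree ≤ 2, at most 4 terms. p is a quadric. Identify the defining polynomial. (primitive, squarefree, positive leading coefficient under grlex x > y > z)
First, deg p = 2.
Next, reading off the gridlines: every point of the y-axis in the box is on the surface; one z-axis crossing is at z = 0.
Finally, solving for integer coefficients yields p as stated.

x*y - 3*z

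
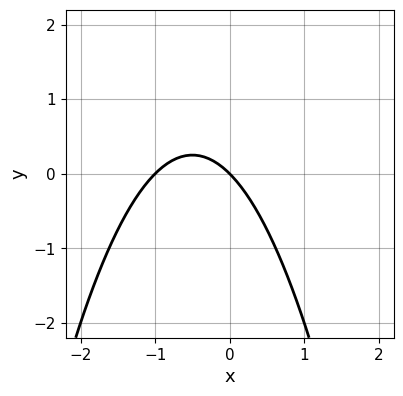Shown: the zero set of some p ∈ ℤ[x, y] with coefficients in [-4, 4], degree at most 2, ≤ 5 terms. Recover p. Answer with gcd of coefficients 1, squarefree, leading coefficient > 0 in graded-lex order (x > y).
x^2 + x + y

1. Degree: no degree-1 curve has this shape, so deg p = 2.
2. From the visible intercepts: among the integer gridlines, it crosses the x-axis at x ∈ {-1, 0}; one y-axis crossing is at y = 0.
3. Fitting integer coefficients to these (and the overall shape) gives p.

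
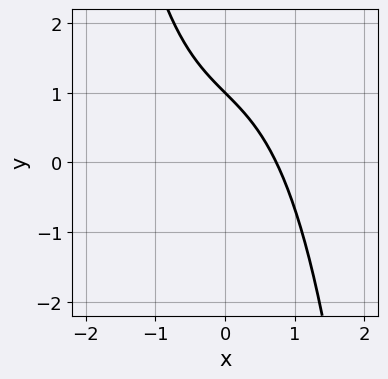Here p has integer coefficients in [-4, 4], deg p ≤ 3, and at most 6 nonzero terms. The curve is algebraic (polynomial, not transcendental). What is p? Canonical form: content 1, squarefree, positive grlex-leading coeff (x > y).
2*x^3 + 3*x + 3*y - 3

1. Degree: no degree-2 curve has this shape, so deg p = 3.
2. Checking where it meets the axes: it crosses the y-axis at the gridline y = 1.
3. These observations pin down the coefficients.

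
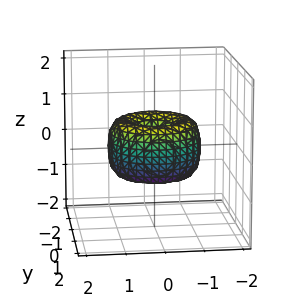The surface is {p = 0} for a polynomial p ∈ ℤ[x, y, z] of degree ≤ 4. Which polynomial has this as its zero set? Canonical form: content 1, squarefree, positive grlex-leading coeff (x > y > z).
2*x^4 + 4*x^2*y^2 + 2*y^4 - 3*x^2 - 3*y^2 + 2*z^2

First, the degree is 4 — a generic line meets the surface in up to 4 points.
Then, symmetries: the z-axis is an axis of rotation, so x and y enter only as x² + y².
Next, from the axis intercepts and sections: a circular section at z = 0 has radius between 1 and 2; it meets the x-axis at x = 0 (among the integer gridlines); it meets the y-axis at y = 0 (among the integer gridlines).
Finally, solving for integer coefficients yields p as stated.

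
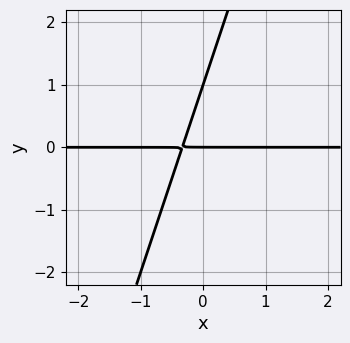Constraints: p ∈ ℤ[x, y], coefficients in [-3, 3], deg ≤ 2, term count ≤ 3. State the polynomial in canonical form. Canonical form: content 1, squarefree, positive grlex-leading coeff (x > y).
3*x*y - y^2 + y

deg p = 2. A generic line meets the curve in up to 2 points.
Against the integer gridlines: the visible x-axis segment lies entirely on the curve; among the integer gridlines, it crosses the y-axis at y ∈ {0, 1}.
These observations pin down the coefficients.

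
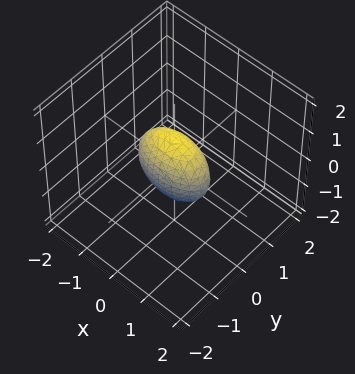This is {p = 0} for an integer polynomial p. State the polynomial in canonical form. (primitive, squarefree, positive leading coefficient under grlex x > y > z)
1. The degree is 2 — bounded and convex; a quadric.
2. Symmetries: it's symmetric under y → −y, forcing even powers of y; the z ↦ −z reflection is a symmetry, so z appears only in even powers; the x ↦ −x reflection is a symmetry, so x appears only in even powers.
3. From the axis intercepts and sections: the z-axis gridline crossings are at z ∈ {-1, 1}; among the integer gridlines, it crosses the x-axis at x ∈ {-1, 1}.
4. Matching integer coefficients to the picture gives p.

x^2 + 3*y^2 + z^2 - 1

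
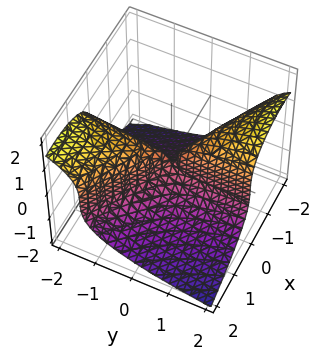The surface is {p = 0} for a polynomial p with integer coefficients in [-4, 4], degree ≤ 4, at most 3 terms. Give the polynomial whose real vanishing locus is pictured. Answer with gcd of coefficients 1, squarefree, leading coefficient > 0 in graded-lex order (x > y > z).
2*z^3 + 2*x^2 + 3*x*y

First, deg p = 3. No degree-2 surface has this shape.
Then, against the integer gridlines: it crosses the z-axis at the gridline z = 0; one x-axis crossing is at x = 0.
Finally, solving for integer coefficients yields p as stated. Check: (0, -1, 0) on the y-axis lies on the surface, and p(0, -1, 0) = 0. ✓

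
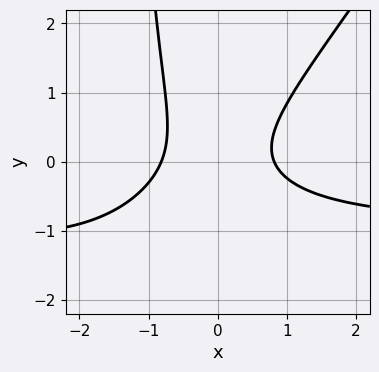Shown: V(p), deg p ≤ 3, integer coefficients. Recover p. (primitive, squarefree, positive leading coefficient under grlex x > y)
(a) The degree is 3 — no degree-2 curve has this shape.
(b) Against the integer gridlines: it misses every integer gridline on the y-axis.
(c) Assembling these constraints gives the stated polynomial.

3*x^2*y - 2*x*y^2 + 3*x^2 - 3*y^2 - 2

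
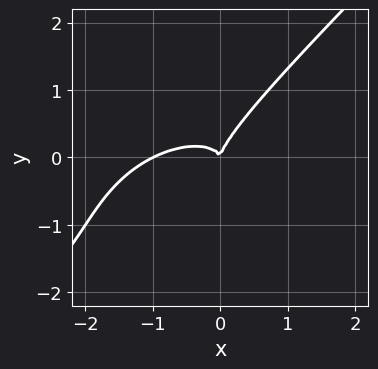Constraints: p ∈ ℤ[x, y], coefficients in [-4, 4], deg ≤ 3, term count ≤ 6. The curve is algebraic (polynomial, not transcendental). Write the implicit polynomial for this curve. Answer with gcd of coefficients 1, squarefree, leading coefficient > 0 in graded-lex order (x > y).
x^3 - 2*x^2*y + 3*x*y^2 - 2*y^3 + x^2

First, degree: no degree-2 curve has this shape, so deg p = 3.
Then, from the visible intercepts: the x-axis gridline crossings are at x ∈ {-1, 0}; it meets the y-axis at y = 0 (among the integer gridlines).
Finally, assembling these constraints gives the stated polynomial.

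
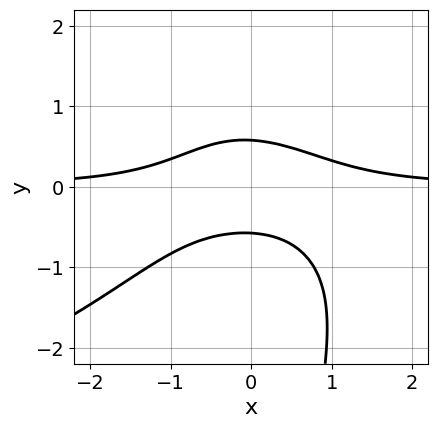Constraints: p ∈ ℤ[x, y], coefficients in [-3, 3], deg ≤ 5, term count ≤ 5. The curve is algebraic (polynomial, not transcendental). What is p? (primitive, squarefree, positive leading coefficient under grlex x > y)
x*y^3 + 2*x^2*y + 3*y^2 - 1

(a) deg p = 4. No degree-3 curve has this shape.
(b) Checking where it meets the axes: no x-intercept at any integer in the box.
(c) The integer polynomial consistent with all of this is the stated p.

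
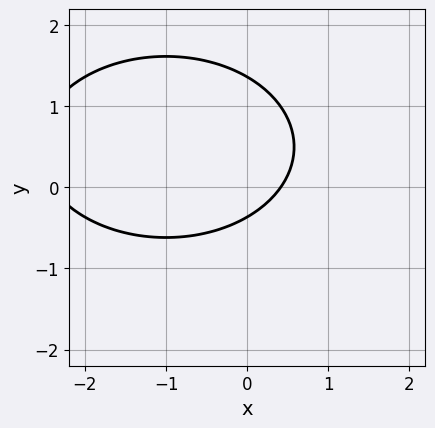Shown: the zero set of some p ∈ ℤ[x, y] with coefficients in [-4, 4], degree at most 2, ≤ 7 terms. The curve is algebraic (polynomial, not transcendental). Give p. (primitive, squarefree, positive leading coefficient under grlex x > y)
First, the degree is 2 — a generic line meets the curve in up to 2 points.
Finally, matching integer coefficients to the picture gives p.

x^2 + 2*y^2 + 2*x - 2*y - 1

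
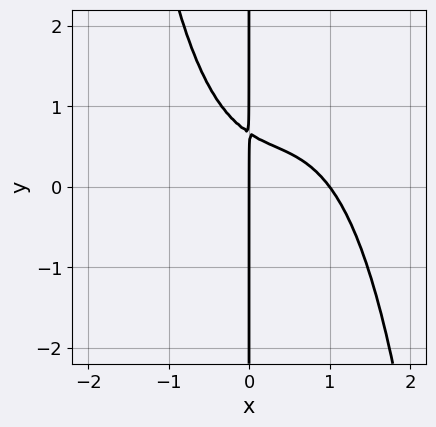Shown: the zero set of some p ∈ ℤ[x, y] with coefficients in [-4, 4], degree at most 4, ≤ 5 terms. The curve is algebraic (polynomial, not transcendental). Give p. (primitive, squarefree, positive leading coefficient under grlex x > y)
2*x^4 - 2*x^3 + 2*x^2 + 3*x*y - 2*x

The degree is 4 — the shape is more complex than any degree-3 curve.
Reading off the gridlines: the visible y-axis segment lies entirely on the curve; among the integer gridlines, it crosses the x-axis at x ∈ {0, 1}.
Assembling these constraints gives the stated polynomial.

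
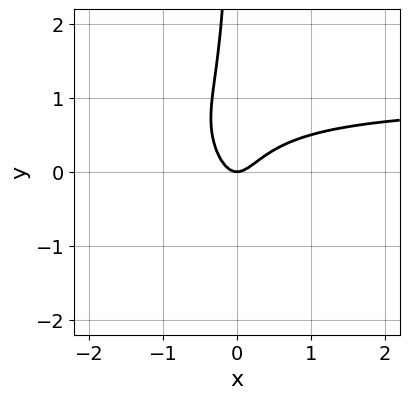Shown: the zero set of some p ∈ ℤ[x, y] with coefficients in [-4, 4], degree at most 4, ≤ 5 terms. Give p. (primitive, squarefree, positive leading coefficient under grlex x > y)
1. The degree is 3 — no degree-2 curve has this shape.
2. Observable constraints: it crosses the y-axis at the gridline y = 0; it crosses the x-axis at the gridline x = 0.
3. Assembling these constraints gives the stated polynomial.

3*x^2*y + 2*x*y^2 - 3*x^2 + x*y + y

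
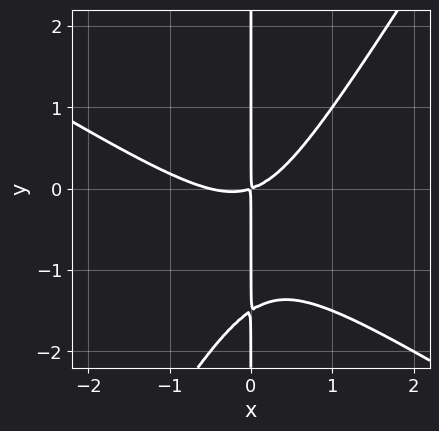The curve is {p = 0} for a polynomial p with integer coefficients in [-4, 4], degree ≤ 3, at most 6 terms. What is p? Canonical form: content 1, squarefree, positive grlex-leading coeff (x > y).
2*x^3 + 2*x^2*y - 2*x*y^2 + x^2 - 3*x*y

First, the degree is 3 — a generic line meets the curve in up to 3 points.
Then, from the visible intercepts: every point of the y-axis in the box is on the curve.
Finally, solving for integer coefficients yields p as stated.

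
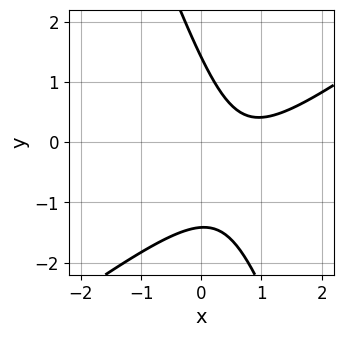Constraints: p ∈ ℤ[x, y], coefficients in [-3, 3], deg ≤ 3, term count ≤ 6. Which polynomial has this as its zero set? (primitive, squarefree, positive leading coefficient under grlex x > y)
2*x^2 - 2*x*y - y^2 - 3*x + 2

First, deg p = 2.
Then, reading off the gridlines: the curve avoids every integer x-axis point in the box.
Finally, these observations pin down the coefficients.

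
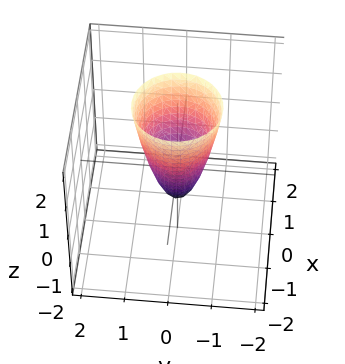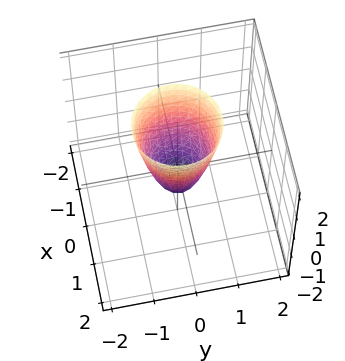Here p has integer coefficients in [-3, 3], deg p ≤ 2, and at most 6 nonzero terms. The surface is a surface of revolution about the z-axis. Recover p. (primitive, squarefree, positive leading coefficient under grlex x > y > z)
3*x^2 + 3*y^2 - z - 1

1. deg p = 2. No degree-1 surface has this shape.
2. Symmetries: the surface is invariant under rotation about z: p = q(x² + y², z).
3. From the axis intercepts and sections: a circular section at z = 2 has radius exactly 1; it crosses the z-axis at the gridline z = -1.
4. Together with the visible shape, these determine p as stated.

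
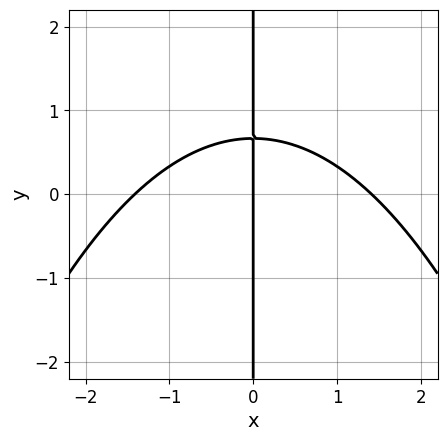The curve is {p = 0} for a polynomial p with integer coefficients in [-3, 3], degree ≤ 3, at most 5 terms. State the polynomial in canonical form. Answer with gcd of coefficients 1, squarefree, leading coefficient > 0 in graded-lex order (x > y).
(a) deg p = 3. No degree-2 curve has this shape.
(b) Reading off the gridlines: the visible y-axis segment lies entirely on the curve; it meets the x-axis at x = 0 (among the integer gridlines).
(c) Matching integer coefficients to the picture gives p.

x^3 + 3*x*y - 2*x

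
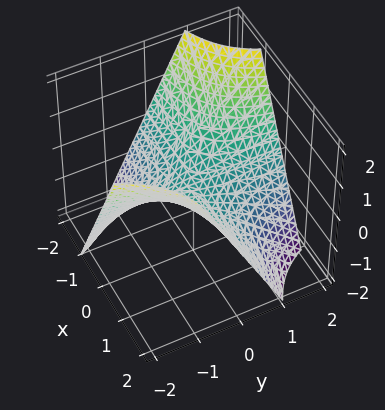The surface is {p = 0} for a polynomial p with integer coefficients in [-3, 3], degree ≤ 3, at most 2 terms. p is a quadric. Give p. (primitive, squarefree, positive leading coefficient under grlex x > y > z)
1. The degree is 2 — a hyperbolic paraboloid; a quadric.
2. From the visible intercepts: the visible y-axis segment lies entirely on the surface; it crosses the z-axis at the gridline z = 0; every point of the x-axis in the box is on the surface.
3. Assembling these constraints gives the stated polynomial.

x*y + z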